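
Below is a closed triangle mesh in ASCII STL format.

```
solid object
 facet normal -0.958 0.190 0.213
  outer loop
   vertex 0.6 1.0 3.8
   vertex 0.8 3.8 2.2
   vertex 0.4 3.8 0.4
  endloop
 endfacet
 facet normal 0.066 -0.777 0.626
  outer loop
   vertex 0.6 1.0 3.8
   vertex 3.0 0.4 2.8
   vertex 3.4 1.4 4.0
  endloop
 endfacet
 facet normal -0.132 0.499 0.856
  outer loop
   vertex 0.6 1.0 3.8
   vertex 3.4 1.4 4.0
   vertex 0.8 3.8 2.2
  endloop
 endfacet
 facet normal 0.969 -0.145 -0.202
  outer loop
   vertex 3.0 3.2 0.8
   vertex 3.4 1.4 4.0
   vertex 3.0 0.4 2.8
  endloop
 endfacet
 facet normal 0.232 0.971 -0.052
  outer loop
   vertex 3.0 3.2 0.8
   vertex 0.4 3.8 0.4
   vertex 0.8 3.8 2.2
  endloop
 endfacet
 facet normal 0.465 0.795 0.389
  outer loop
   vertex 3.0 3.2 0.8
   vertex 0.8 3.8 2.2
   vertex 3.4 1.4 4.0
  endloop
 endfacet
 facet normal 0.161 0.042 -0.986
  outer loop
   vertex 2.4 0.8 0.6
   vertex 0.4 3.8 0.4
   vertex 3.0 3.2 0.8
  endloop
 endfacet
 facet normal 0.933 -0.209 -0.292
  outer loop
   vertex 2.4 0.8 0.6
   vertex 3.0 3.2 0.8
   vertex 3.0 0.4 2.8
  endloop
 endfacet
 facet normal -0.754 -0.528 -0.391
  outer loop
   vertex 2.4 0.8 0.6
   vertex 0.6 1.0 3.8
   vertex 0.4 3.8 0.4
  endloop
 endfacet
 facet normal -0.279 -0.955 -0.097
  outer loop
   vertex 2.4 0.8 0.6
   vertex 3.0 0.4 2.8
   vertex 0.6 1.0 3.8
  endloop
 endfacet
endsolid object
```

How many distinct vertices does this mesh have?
7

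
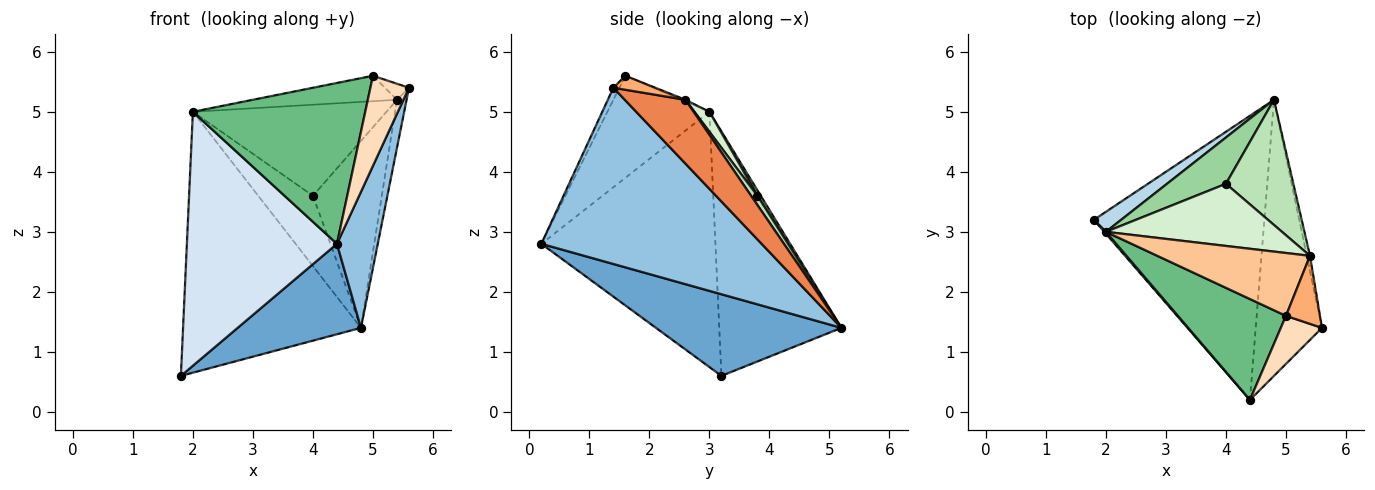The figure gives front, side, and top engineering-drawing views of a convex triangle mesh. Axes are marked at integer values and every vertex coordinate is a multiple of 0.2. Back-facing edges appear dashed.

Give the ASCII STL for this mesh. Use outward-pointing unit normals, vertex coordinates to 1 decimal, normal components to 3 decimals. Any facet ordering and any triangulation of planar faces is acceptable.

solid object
 facet normal 0.415 -0.276 -0.867
  outer loop
   vertex 4.4 0.2 2.8
   vertex 1.8 3.2 0.6
   vertex 4.8 5.2 1.4
  endloop
 endfacet
 facet normal 0.922 -0.171 -0.347
  outer loop
   vertex 4.4 0.2 2.8
   vertex 4.8 5.2 1.4
   vertex 5.6 1.4 5.4
  endloop
 endfacet
 facet normal -0.565 0.823 0.063
  outer loop
   vertex 2.0 3.0 5.0
   vertex 4.8 5.2 1.4
   vertex 1.8 3.2 0.6
  endloop
 endfacet
 facet normal -0.757 -0.653 0.005
  outer loop
   vertex 2.0 3.0 5.0
   vertex 1.8 3.2 0.6
   vertex 4.4 0.2 2.8
  endloop
 endfacet
 facet normal 0.987 0.156 -0.049
  outer loop
   vertex 5.4 2.6 5.2
   vertex 5.6 1.4 5.4
   vertex 4.8 5.2 1.4
  endloop
 endfacet
 facet normal 0.372 0.213 0.904
  outer loop
   vertex 5.0 1.6 5.6
   vertex 5.6 1.4 5.4
   vertex 5.4 2.6 5.2
  endloop
 endfacet
 facet normal -0.010 0.375 0.927
  outer loop
   vertex 5.0 1.6 5.6
   vertex 5.4 2.6 5.2
   vertex 2.0 3.0 5.0
  endloop
 endfacet
 facet normal -0.136 -0.874 0.466
  outer loop
   vertex 5.0 1.6 5.6
   vertex 4.4 0.2 2.8
   vertex 5.6 1.4 5.4
  endloop
 endfacet
 facet normal -0.448 -0.757 0.475
  outer loop
   vertex 5.0 1.6 5.6
   vertex 2.0 3.0 5.0
   vertex 4.4 0.2 2.8
  endloop
 endfacet
 facet normal 0.051 0.834 0.549
  outer loop
   vertex 4.0 3.8 3.6
   vertex 4.8 5.2 1.4
   vertex 2.0 3.0 5.0
  endloop
 endfacet
 facet normal 0.076 0.828 0.555
  outer loop
   vertex 4.0 3.8 3.6
   vertex 5.4 2.6 5.2
   vertex 4.8 5.2 1.4
  endloop
 endfacet
 facet normal 0.064 0.824 0.562
  outer loop
   vertex 4.0 3.8 3.6
   vertex 2.0 3.0 5.0
   vertex 5.4 2.6 5.2
  endloop
 endfacet
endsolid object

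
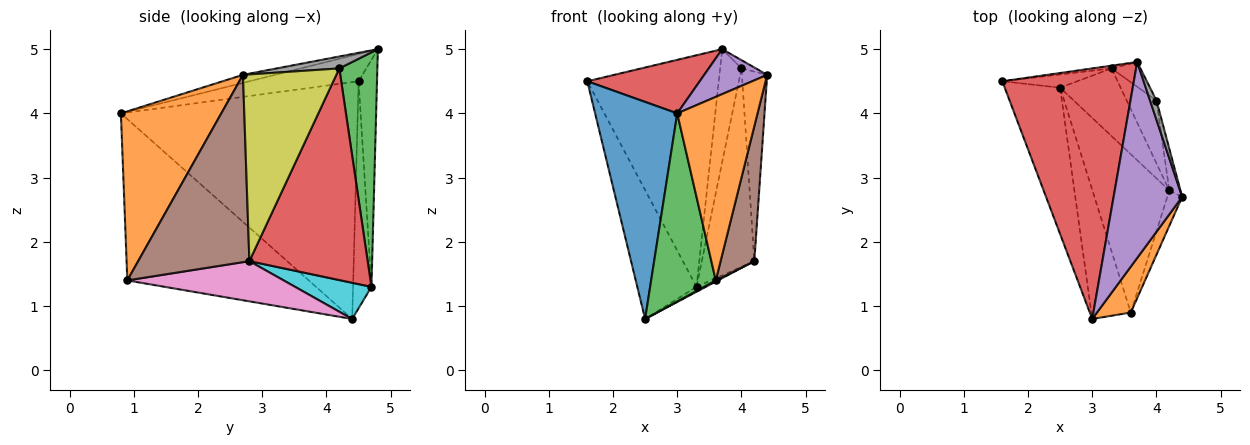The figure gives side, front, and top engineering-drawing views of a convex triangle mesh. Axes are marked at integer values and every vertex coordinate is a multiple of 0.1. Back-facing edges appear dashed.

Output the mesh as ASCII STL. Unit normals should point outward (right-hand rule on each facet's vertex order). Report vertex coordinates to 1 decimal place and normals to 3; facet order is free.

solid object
 facet normal -0.923 -0.320 -0.216
  outer loop
   vertex 2.5 4.4 0.8
   vertex 3.0 0.8 4.0
   vertex 1.6 4.5 4.5
  endloop
 endfacet
 facet normal 0.772 -0.617 0.154
  outer loop
   vertex 3.6 0.9 1.4
   vertex 4.4 2.7 4.6
   vertex 3.0 0.8 4.0
  endloop
 endfacet
 facet normal -0.918 -0.327 -0.224
  outer loop
   vertex 3.6 0.9 1.4
   vertex 3.0 0.8 4.0
   vertex 2.5 4.4 0.8
  endloop
 endfacet
 facet normal -0.199 -0.205 0.958
  outer loop
   vertex 3.7 4.8 5.0
   vertex 1.6 4.5 4.5
   vertex 3.0 0.8 4.0
  endloop
 endfacet
 facet normal -0.113 -0.222 0.968
  outer loop
   vertex 3.7 4.8 5.0
   vertex 3.0 0.8 4.0
   vertex 4.4 2.7 4.6
  endloop
 endfacet
 facet normal 0.954 -0.289 -0.076
  outer loop
   vertex 4.2 2.8 1.7
   vertex 4.4 2.7 4.6
   vertex 3.6 0.9 1.4
  endloop
 endfacet
 facet normal 0.463 -0.006 -0.886
  outer loop
   vertex 4.2 2.8 1.7
   vertex 3.6 0.9 1.4
   vertex 2.5 4.4 0.8
  endloop
 endfacet
 facet normal 0.863 0.199 0.465
  outer loop
   vertex 4.0 4.2 4.7
   vertex 3.7 4.8 5.0
   vertex 4.4 2.7 4.6
  endloop
 endfacet
 facet normal 0.964 0.261 -0.057
  outer loop
   vertex 4.0 4.2 4.7
   vertex 4.4 2.7 4.6
   vertex 4.2 2.8 1.7
  endloop
 endfacet
 facet normal 0.512 0.062 -0.857
  outer loop
   vertex 3.3 4.7 1.3
   vertex 4.2 2.8 1.7
   vertex 2.5 4.4 0.8
  endloop
 endfacet
 facet normal -0.295 0.950 -0.098
  outer loop
   vertex 3.3 4.7 1.3
   vertex 2.5 4.4 0.8
   vertex 1.6 4.5 4.5
  endloop
 endfacet
 facet normal -0.139 0.990 -0.012
  outer loop
   vertex 3.3 4.7 1.3
   vertex 1.6 4.5 4.5
   vertex 3.7 4.8 5.0
  endloop
 endfacet
 facet normal 0.867 0.487 -0.107
  outer loop
   vertex 3.3 4.7 1.3
   vertex 3.7 4.8 5.0
   vertex 4.0 4.2 4.7
  endloop
 endfacet
 facet normal 0.906 0.403 -0.127
  outer loop
   vertex 3.3 4.7 1.3
   vertex 4.0 4.2 4.7
   vertex 4.2 2.8 1.7
  endloop
 endfacet
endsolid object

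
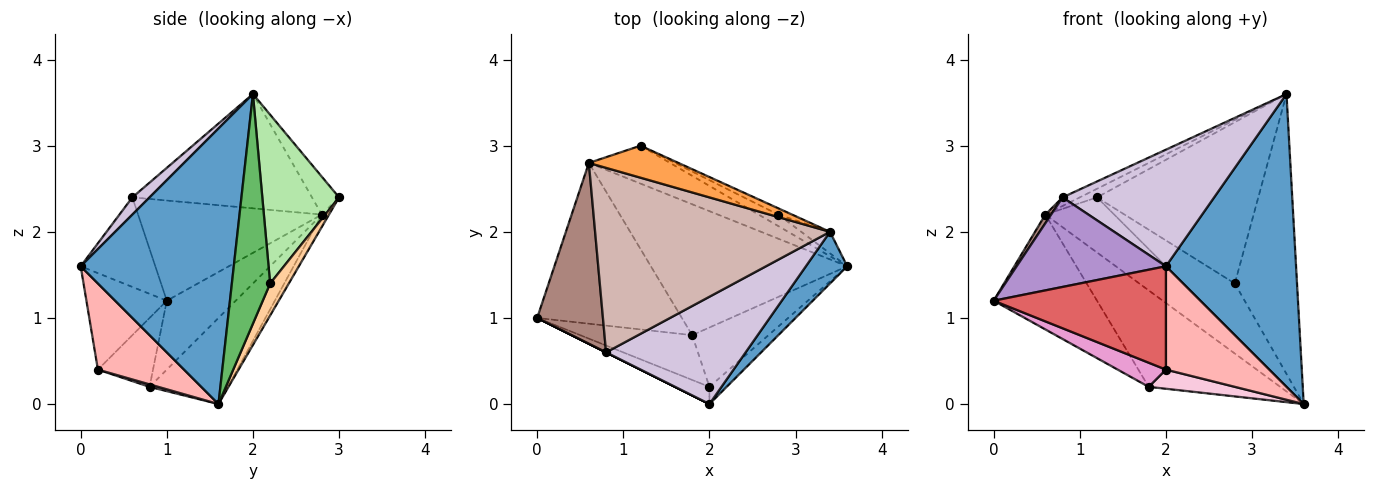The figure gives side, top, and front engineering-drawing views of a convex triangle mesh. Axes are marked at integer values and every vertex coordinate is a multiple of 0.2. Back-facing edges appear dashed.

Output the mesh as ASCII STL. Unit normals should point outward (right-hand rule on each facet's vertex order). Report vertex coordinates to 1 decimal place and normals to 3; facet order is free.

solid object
 facet normal 0.757 -0.643 0.114
  outer loop
   vertex 2.0 0.0 1.6
   vertex 3.6 1.6 0.0
   vertex 3.4 2.0 3.6
  endloop
 endfacet
 facet normal -0.086 0.821 -0.564
  outer loop
   vertex 0.6 2.8 2.2
   vertex 1.2 3.0 2.4
   vertex 3.6 1.6 0.0
  endloop
 endfacet
 facet normal -0.378 0.241 0.894
  outer loop
   vertex 0.6 2.8 2.2
   vertex 3.4 2.0 3.6
   vertex 1.2 3.0 2.4
  endloop
 endfacet
 facet normal 0.332 0.921 -0.205
  outer loop
   vertex 2.8 2.2 1.4
   vertex 3.6 1.6 0.0
   vertex 1.2 3.0 2.4
  endloop
 endfacet
 facet normal 0.523 0.850 -0.065
  outer loop
   vertex 2.8 2.2 1.4
   vertex 3.4 2.0 3.6
   vertex 3.6 1.6 0.0
  endloop
 endfacet
 facet normal 0.429 0.902 -0.035
  outer loop
   vertex 2.8 2.2 1.4
   vertex 1.2 3.0 2.4
   vertex 3.4 2.0 3.6
  endloop
 endfacet
 facet normal -0.418 -0.896 -0.149
  outer loop
   vertex 2.0 0.2 0.4
   vertex 2.0 0.0 1.6
   vertex 0.0 1.0 1.2
  endloop
 endfacet
 facet normal 0.635 -0.762 -0.127
  outer loop
   vertex 2.0 0.2 0.4
   vertex 3.6 1.6 0.0
   vertex 2.0 0.0 1.6
  endloop
 endfacet
 facet normal -0.447 -0.894 0.000
  outer loop
   vertex 0.8 0.6 2.4
   vertex 0.0 1.0 1.2
   vertex 2.0 0.0 1.6
  endloop
 endfacet
 facet normal 0.083 -0.733 0.675
  outer loop
   vertex 0.8 0.6 2.4
   vertex 2.0 0.0 1.6
   vertex 3.4 2.0 3.6
  endloop
 endfacet
 facet normal -0.836 -0.026 0.548
  outer loop
   vertex 0.8 0.6 2.4
   vertex 0.6 2.8 2.2
   vertex 0.0 1.0 1.2
  endloop
 endfacet
 facet normal -0.437 0.042 0.898
  outer loop
   vertex 0.8 0.6 2.4
   vertex 3.4 2.0 3.6
   vertex 0.6 2.8 2.2
  endloop
 endfacet
 facet normal -0.476 -0.417 -0.774
  outer loop
   vertex 1.8 0.8 0.2
   vertex 2.0 0.2 0.4
   vertex 0.0 1.0 1.2
  endloop
 endfacet
 facet normal 0.031 -0.307 -0.951
  outer loop
   vertex 1.8 0.8 0.2
   vertex 3.6 1.6 0.0
   vertex 2.0 0.2 0.4
  endloop
 endfacet
 facet normal -0.361 0.542 -0.759
  outer loop
   vertex 1.8 0.8 0.2
   vertex 0.0 1.0 1.2
   vertex 0.6 2.8 2.2
  endloop
 endfacet
 facet normal -0.333 0.559 -0.759
  outer loop
   vertex 1.8 0.8 0.2
   vertex 0.6 2.8 2.2
   vertex 3.6 1.6 0.0
  endloop
 endfacet
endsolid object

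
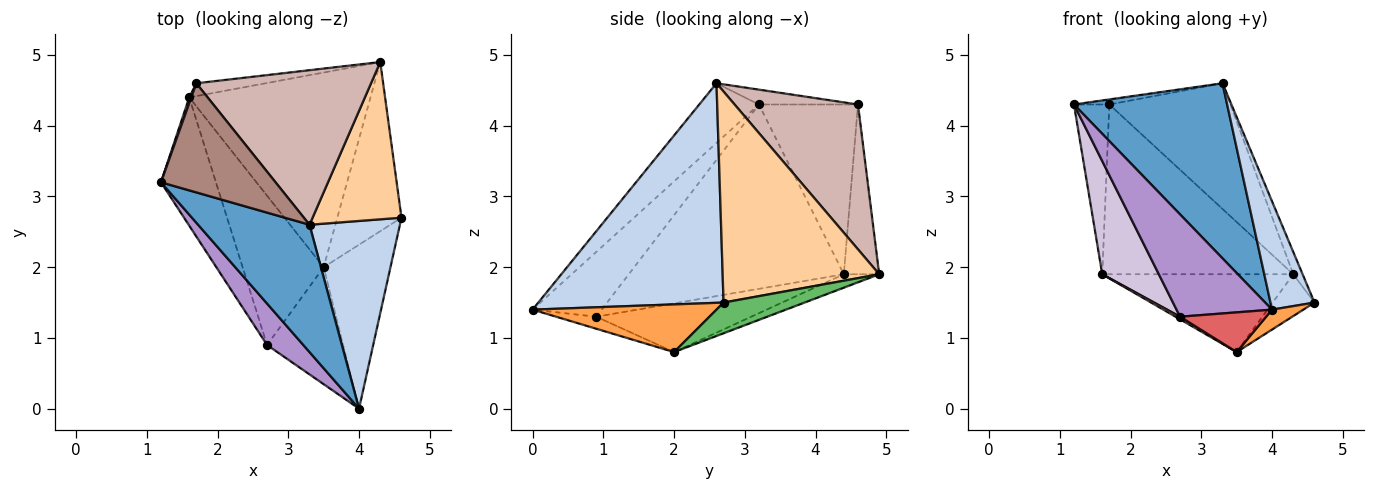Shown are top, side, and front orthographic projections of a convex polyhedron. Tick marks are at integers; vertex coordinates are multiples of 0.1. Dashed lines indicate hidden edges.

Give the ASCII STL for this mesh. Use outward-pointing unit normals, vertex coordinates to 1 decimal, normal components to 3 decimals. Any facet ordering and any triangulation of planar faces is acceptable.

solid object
 facet normal -0.301 -0.771 0.561
  outer loop
   vertex 3.3 2.6 4.6
   vertex 1.2 3.2 4.3
   vertex 4.0 0.0 1.4
  endloop
 endfacet
 facet normal 0.903 -0.214 0.372
  outer loop
   vertex 3.3 2.6 4.6
   vertex 4.0 0.0 1.4
   vertex 4.6 2.7 1.5
  endloop
 endfacet
 facet normal 0.578 -0.098 -0.810
  outer loop
   vertex 3.5 2.0 0.8
   vertex 4.6 2.7 1.5
   vertex 4.0 0.0 1.4
  endloop
 endfacet
 facet normal 0.920 0.055 0.388
  outer loop
   vertex 4.3 4.9 1.9
   vertex 3.3 2.6 4.6
   vertex 4.6 2.7 1.5
  endloop
 endfacet
 facet normal 0.422 0.218 -0.880
  outer loop
   vertex 4.3 4.9 1.9
   vertex 4.6 2.7 1.5
   vertex 3.5 2.0 0.8
  endloop
 endfacet
 facet normal -0.069 0.370 -0.926
  outer loop
   vertex 4.3 4.9 1.9
   vertex 3.5 2.0 0.8
   vertex 1.6 4.4 1.9
  endloop
 endfacet
 facet normal -0.148 -0.318 -0.936
  outer loop
   vertex 2.7 0.9 1.3
   vertex 3.5 2.0 0.8
   vertex 4.0 0.0 1.4
  endloop
 endfacet
 facet normal -0.515 -0.015 -0.857
  outer loop
   vertex 2.7 0.9 1.3
   vertex 1.6 4.4 1.9
   vertex 3.5 2.0 0.8
  endloop
 endfacet
 facet normal -0.557 -0.770 0.312
  outer loop
   vertex 2.7 0.9 1.3
   vertex 4.0 0.0 1.4
   vertex 1.2 3.2 4.3
  endloop
 endfacet
 facet normal -0.929 -0.245 -0.277
  outer loop
   vertex 2.7 0.9 1.3
   vertex 1.2 3.2 4.3
   vertex 1.6 4.4 1.9
  endloop
 endfacet
 facet normal -0.128 0.046 0.991
  outer loop
   vertex 1.7 4.6 4.3
   vertex 1.2 3.2 4.3
   vertex 3.3 2.6 4.6
  endloop
 endfacet
 facet normal 0.541 0.531 0.652
  outer loop
   vertex 1.7 4.6 4.3
   vertex 3.3 2.6 4.6
   vertex 4.3 4.9 1.9
  endloop
 endfacet
 facet normal -0.942 0.336 0.011
  outer loop
   vertex 1.7 4.6 4.3
   vertex 1.6 4.4 1.9
   vertex 1.2 3.2 4.3
  endloop
 endfacet
 facet normal -0.182 0.981 -0.074
  outer loop
   vertex 1.7 4.6 4.3
   vertex 4.3 4.9 1.9
   vertex 1.6 4.4 1.9
  endloop
 endfacet
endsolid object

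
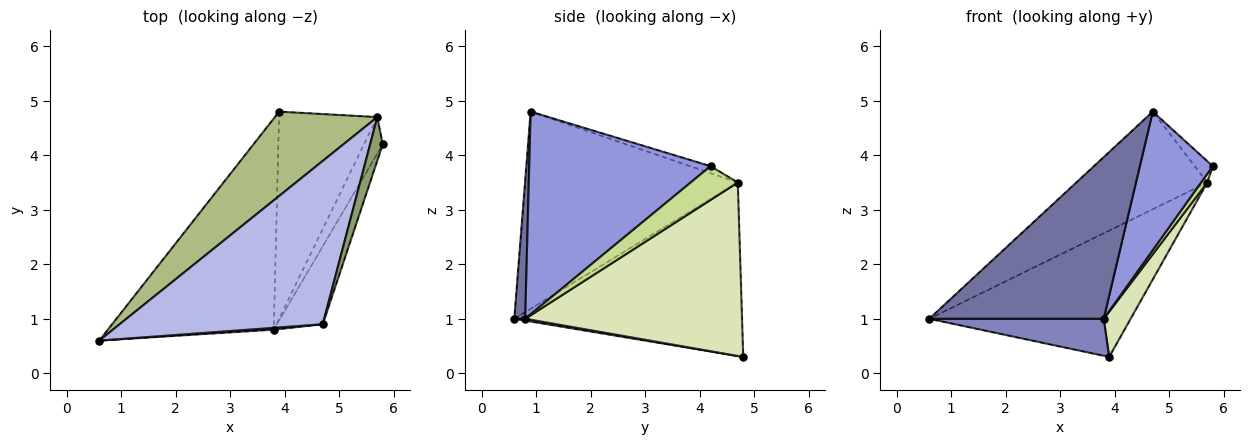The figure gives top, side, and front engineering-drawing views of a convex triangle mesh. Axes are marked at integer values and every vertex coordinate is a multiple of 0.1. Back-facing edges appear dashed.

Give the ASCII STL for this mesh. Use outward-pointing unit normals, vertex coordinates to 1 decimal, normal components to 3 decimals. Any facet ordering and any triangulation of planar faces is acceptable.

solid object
 facet normal 0.062 -0.998 0.011
  outer loop
   vertex 3.8 0.8 1.0
   vertex 4.7 0.9 4.8
   vertex 0.6 0.6 1.0
  endloop
 endfacet
 facet normal 0.011 -0.173 -0.985
  outer loop
   vertex 3.8 0.8 1.0
   vertex 0.6 0.6 1.0
   vertex 3.9 4.8 0.3
  endloop
 endfacet
 facet normal 0.908 -0.365 -0.205
  outer loop
   vertex 3.8 0.8 1.0
   vertex 5.8 4.2 3.8
   vertex 4.7 0.9 4.8
  endloop
 endfacet
 facet normal -0.640 0.394 0.660
  outer loop
   vertex 5.7 4.7 3.5
   vertex 0.6 0.6 1.0
   vertex 4.7 0.9 4.8
  endloop
 endfacet
 facet normal -0.447 0.393 0.804
  outer loop
   vertex 5.7 4.7 3.5
   vertex 4.7 0.9 4.8
   vertex 5.8 4.2 3.8
  endloop
 endfacet
 facet normal -0.685 0.606 0.404
  outer loop
   vertex 5.7 4.7 3.5
   vertex 3.9 4.8 0.3
   vertex 0.6 0.6 1.0
  endloop
 endfacet
 facet normal 0.869 -0.115 -0.481
  outer loop
   vertex 5.7 4.7 3.5
   vertex 5.8 4.2 3.8
   vertex 3.8 0.8 1.0
  endloop
 endfacet
 facet normal 0.865 -0.107 -0.490
  outer loop
   vertex 5.7 4.7 3.5
   vertex 3.8 0.8 1.0
   vertex 3.9 4.8 0.3
  endloop
 endfacet
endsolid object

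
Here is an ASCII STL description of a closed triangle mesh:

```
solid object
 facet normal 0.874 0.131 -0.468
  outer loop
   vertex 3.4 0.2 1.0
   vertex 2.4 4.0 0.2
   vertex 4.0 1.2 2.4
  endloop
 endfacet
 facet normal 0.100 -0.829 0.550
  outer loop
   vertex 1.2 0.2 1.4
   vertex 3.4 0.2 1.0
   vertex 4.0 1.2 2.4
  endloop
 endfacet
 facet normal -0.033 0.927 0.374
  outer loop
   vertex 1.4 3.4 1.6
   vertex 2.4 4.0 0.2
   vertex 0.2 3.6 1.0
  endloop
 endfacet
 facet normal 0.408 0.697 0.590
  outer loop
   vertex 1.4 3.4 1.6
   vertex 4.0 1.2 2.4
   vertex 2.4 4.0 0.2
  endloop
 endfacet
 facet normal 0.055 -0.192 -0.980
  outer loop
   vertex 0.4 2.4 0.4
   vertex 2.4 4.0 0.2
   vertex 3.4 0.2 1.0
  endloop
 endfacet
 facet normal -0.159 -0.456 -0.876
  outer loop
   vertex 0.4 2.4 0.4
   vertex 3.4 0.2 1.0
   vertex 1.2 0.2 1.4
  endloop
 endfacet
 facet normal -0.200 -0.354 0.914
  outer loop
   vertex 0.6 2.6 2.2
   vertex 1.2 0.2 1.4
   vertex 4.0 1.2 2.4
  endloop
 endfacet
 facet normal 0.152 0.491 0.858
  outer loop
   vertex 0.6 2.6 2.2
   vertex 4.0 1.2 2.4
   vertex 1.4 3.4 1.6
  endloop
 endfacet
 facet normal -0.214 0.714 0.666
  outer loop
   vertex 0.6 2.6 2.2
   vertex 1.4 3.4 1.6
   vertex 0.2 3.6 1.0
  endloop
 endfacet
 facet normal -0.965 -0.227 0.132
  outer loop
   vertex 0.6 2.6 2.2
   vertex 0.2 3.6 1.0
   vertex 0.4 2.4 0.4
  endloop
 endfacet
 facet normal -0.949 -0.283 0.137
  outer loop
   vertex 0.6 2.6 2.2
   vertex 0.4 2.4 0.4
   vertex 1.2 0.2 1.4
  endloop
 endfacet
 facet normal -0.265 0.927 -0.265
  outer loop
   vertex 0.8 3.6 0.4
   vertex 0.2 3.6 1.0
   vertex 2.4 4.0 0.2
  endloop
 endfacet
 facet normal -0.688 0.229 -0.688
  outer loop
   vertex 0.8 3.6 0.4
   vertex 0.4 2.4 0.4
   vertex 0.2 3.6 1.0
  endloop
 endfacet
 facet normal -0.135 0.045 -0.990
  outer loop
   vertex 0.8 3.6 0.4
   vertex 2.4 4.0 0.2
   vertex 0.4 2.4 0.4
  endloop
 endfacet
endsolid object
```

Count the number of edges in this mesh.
21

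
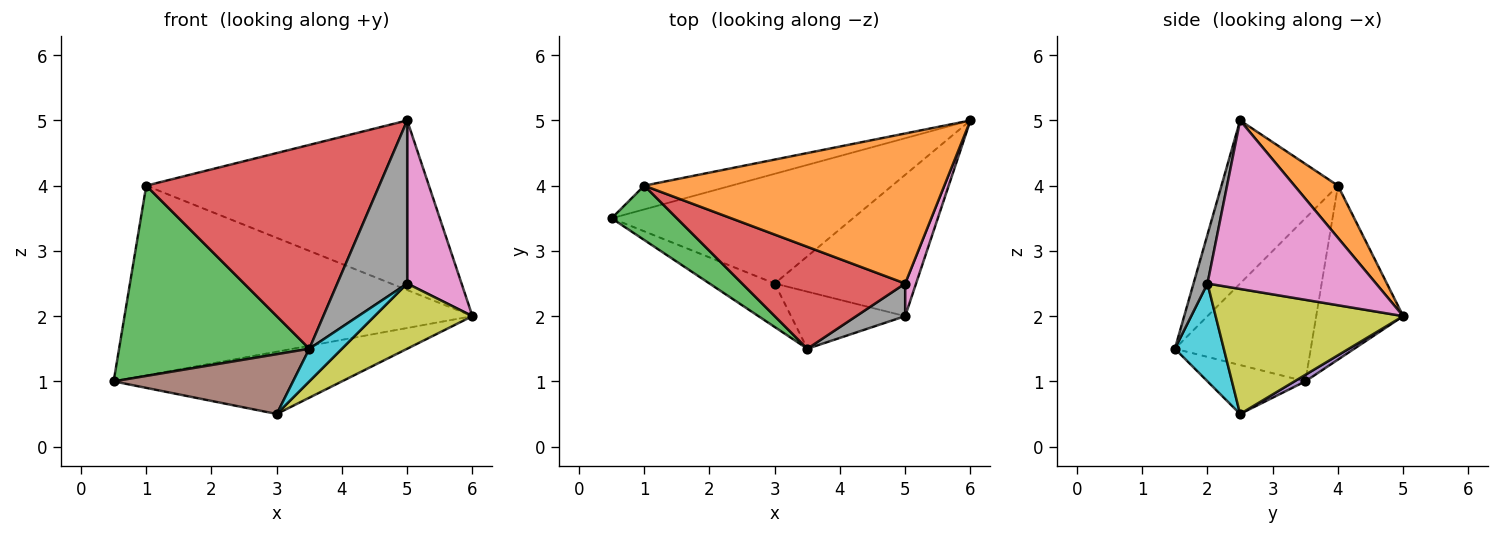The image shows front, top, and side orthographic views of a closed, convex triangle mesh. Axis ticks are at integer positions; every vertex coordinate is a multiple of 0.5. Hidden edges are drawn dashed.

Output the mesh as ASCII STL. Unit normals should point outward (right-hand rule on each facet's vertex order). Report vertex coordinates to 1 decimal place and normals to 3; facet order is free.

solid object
 facet normal -0.241 0.963 -0.120
  outer loop
   vertex 1.0 4.0 4.0
   vertex 6.0 5.0 2.0
   vertex 0.5 3.5 1.0
  endloop
 endfacet
 facet normal 0.114 0.744 0.658
  outer loop
   vertex 1.0 4.0 4.0
   vertex 5.0 2.5 5.0
   vertex 6.0 5.0 2.0
  endloop
 endfacet
 facet normal -0.566 -0.793 0.226
  outer loop
   vertex 1.0 4.0 4.0
   vertex 0.5 3.5 1.0
   vertex 3.5 1.5 1.5
  endloop
 endfacet
 facet normal -0.408 -0.816 0.408
  outer loop
   vertex 1.0 4.0 4.0
   vertex 3.5 1.5 1.5
   vertex 5.0 2.5 5.0
  endloop
 endfacet
 facet normal 0.023 0.493 -0.869
  outer loop
   vertex 3.0 2.5 0.5
   vertex 0.5 3.5 1.0
   vertex 6.0 5.0 2.0
  endloop
 endfacet
 facet normal -0.404 -0.740 -0.538
  outer loop
   vertex 3.0 2.5 0.5
   vertex 3.5 1.5 1.5
   vertex 0.5 3.5 1.0
  endloop
 endfacet
 facet normal 0.950 -0.306 0.061
  outer loop
   vertex 5.0 2.0 2.5
   vertex 6.0 5.0 2.0
   vertex 5.0 2.5 5.0
  endloop
 endfacet
 facet normal 0.192 -0.962 0.192
  outer loop
   vertex 5.0 2.0 2.5
   vertex 5.0 2.5 5.0
   vertex 3.5 1.5 1.5
  endloop
 endfacet
 facet normal 0.626 -0.327 -0.708
  outer loop
   vertex 5.0 2.0 2.5
   vertex 3.0 2.5 0.5
   vertex 6.0 5.0 2.0
  endloop
 endfacet
 facet normal 0.597 -0.398 -0.697
  outer loop
   vertex 5.0 2.0 2.5
   vertex 3.5 1.5 1.5
   vertex 3.0 2.5 0.5
  endloop
 endfacet
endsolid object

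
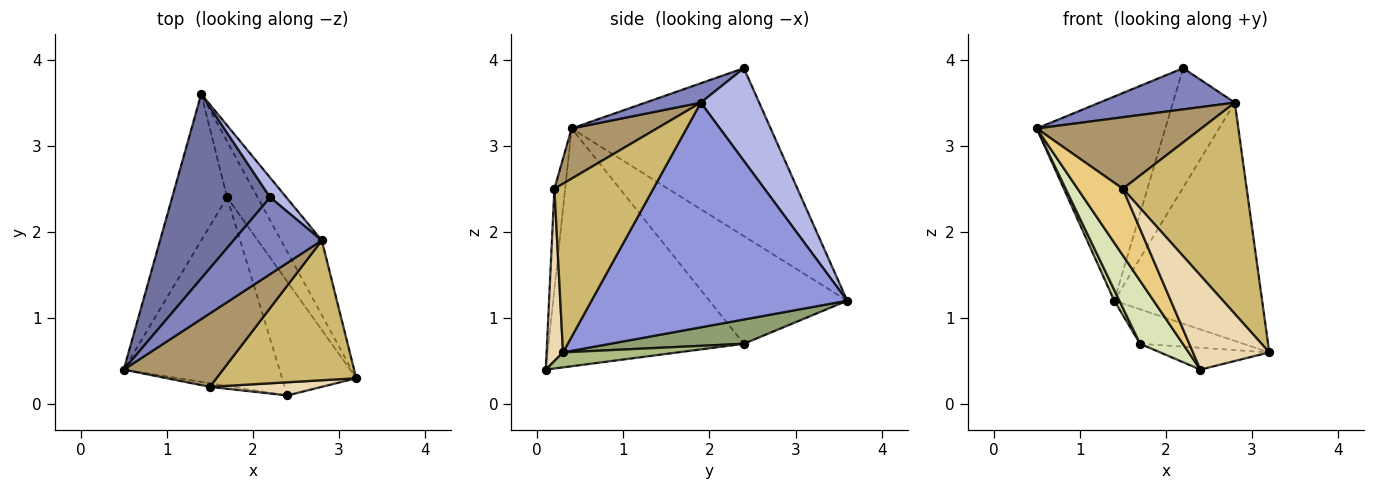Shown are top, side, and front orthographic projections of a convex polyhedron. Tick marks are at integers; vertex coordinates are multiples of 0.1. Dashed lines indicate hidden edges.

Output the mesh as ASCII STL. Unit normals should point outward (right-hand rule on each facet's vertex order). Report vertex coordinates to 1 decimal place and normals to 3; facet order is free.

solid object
 facet normal -0.754 0.487 0.440
  outer loop
   vertex 2.2 2.4 3.9
   vertex 1.4 3.6 1.2
   vertex 0.5 0.4 3.2
  endloop
 endfacet
 facet normal 0.190 -0.464 0.865
  outer loop
   vertex 2.8 1.9 3.5
   vertex 2.2 2.4 3.9
   vertex 0.5 0.4 3.2
  endloop
 endfacet
 facet normal 0.855 0.495 -0.155
  outer loop
   vertex 2.8 1.9 3.5
   vertex 3.2 0.3 0.6
   vertex 1.4 3.6 1.2
  endloop
 endfacet
 facet normal 0.681 0.722 0.119
  outer loop
   vertex 2.8 1.9 3.5
   vertex 1.4 3.6 1.2
   vertex 2.2 2.4 3.9
  endloop
 endfacet
 facet normal 0.561 0.434 -0.705
  outer loop
   vertex 1.7 2.4 0.7
   vertex 1.4 3.6 1.2
   vertex 3.2 0.3 0.6
  endloop
 endfacet
 facet normal 0.195 0.185 -0.963
  outer loop
   vertex 1.7 2.4 0.7
   vertex 3.2 0.3 0.6
   vertex 2.4 0.1 0.4
  endloop
 endfacet
 facet normal -0.890 -0.033 -0.454
  outer loop
   vertex 1.7 2.4 0.7
   vertex 0.5 0.4 3.2
   vertex 1.4 3.6 1.2
  endloop
 endfacet
 facet normal -0.823 -0.180 -0.539
  outer loop
   vertex 1.7 2.4 0.7
   vertex 2.4 0.1 0.4
   vertex 0.5 0.4 3.2
  endloop
 endfacet
 facet normal 0.340 -0.656 0.673
  outer loop
   vertex 1.5 0.2 2.5
   vertex 2.8 1.9 3.5
   vertex 0.5 0.4 3.2
  endloop
 endfacet
 facet normal 0.554 -0.694 0.459
  outer loop
   vertex 1.5 0.2 2.5
   vertex 3.2 0.3 0.6
   vertex 2.8 1.9 3.5
  endloop
 endfacet
 facet normal -0.231 -0.971 -0.053
  outer loop
   vertex 1.5 0.2 2.5
   vertex 0.5 0.4 3.2
   vertex 2.4 0.1 0.4
  endloop
 endfacet
 facet normal 0.208 -0.969 0.135
  outer loop
   vertex 1.5 0.2 2.5
   vertex 2.4 0.1 0.4
   vertex 3.2 0.3 0.6
  endloop
 endfacet
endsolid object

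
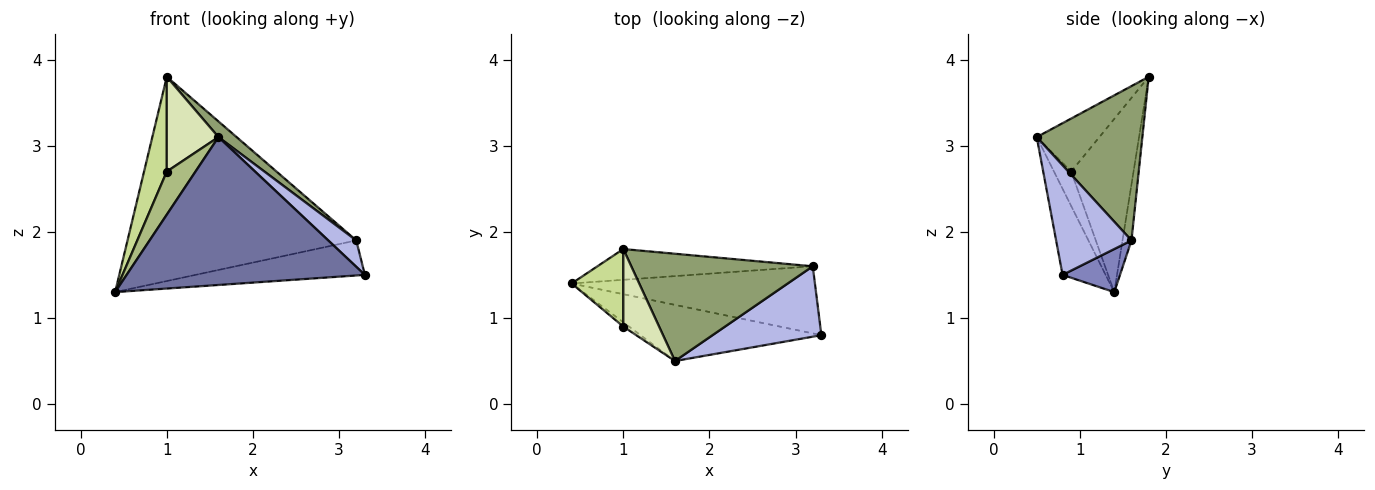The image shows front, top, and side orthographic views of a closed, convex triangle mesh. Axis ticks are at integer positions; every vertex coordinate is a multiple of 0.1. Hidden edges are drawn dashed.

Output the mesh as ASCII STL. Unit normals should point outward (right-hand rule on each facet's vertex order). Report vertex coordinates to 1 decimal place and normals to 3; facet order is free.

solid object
 facet normal -0.167 -0.922 -0.350
  outer loop
   vertex 1.6 0.5 3.1
   vertex 0.4 1.4 1.3
   vertex 3.3 0.8 1.5
  endloop
 endfacet
 facet normal 0.155 0.457 -0.876
  outer loop
   vertex 3.2 1.6 1.9
   vertex 3.3 0.8 1.5
   vertex 0.4 1.4 1.3
  endloop
 endfacet
 facet normal -0.039 0.988 -0.149
  outer loop
   vertex 3.2 1.6 1.9
   vertex 0.4 1.4 1.3
   vertex 1.0 1.8 3.8
  endloop
 endfacet
 facet normal 0.686 -0.255 0.681
  outer loop
   vertex 3.2 1.6 1.9
   vertex 1.6 0.5 3.1
   vertex 3.3 0.8 1.5
  endloop
 endfacet
 facet normal 0.644 -0.111 0.757
  outer loop
   vertex 3.2 1.6 1.9
   vertex 1.0 1.8 3.8
   vertex 1.6 0.5 3.1
  endloop
 endfacet
 facet normal -0.513 -0.854 -0.085
  outer loop
   vertex 1.0 0.9 2.7
   vertex 0.4 1.4 1.3
   vertex 1.6 0.5 3.1
  endloop
 endfacet
 facet normal -0.905 -0.330 0.270
  outer loop
   vertex 1.0 0.9 2.7
   vertex 1.0 1.8 3.8
   vertex 0.4 1.4 1.3
  endloop
 endfacet
 facet normal -0.684 -0.564 0.462
  outer loop
   vertex 1.0 0.9 2.7
   vertex 1.6 0.5 3.1
   vertex 1.0 1.8 3.8
  endloop
 endfacet
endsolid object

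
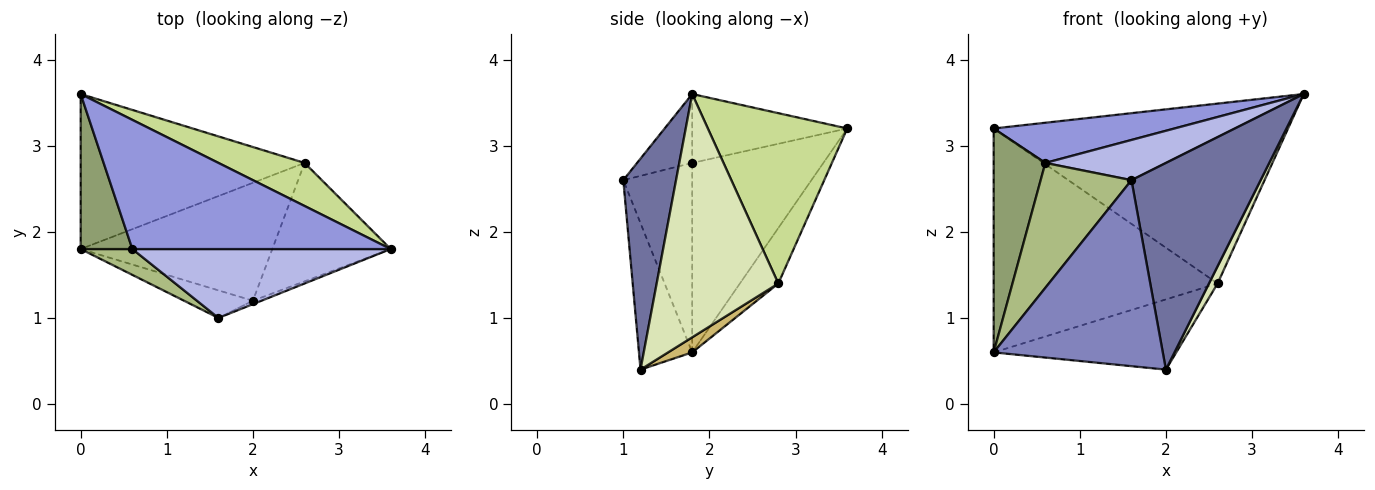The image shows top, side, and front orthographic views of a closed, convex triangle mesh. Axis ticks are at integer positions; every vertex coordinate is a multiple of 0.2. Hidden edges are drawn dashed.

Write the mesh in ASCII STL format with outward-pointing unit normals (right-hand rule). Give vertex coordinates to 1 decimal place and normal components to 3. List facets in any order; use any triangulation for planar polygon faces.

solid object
 facet normal 0.378 -0.926 -0.015
  outer loop
   vertex 2.0 1.2 0.4
   vertex 3.6 1.8 3.6
   vertex 1.6 1.0 2.6
  endloop
 endfacet
 facet normal -0.297 -0.944 -0.140
  outer loop
   vertex 0.0 1.8 0.6
   vertex 2.0 1.2 0.4
   vertex 1.6 1.0 2.6
  endloop
 endfacet
 facet normal -0.247 -0.288 0.925
  outer loop
   vertex 0.6 1.8 2.8
   vertex 3.6 1.8 3.6
   vertex 0.0 3.6 3.2
  endloop
 endfacet
 facet normal -0.224 -0.491 0.842
  outer loop
   vertex 0.6 1.8 2.8
   vertex 1.6 1.0 2.6
   vertex 3.6 1.8 3.6
  endloop
 endfacet
 facet normal -0.902 -0.355 0.246
  outer loop
   vertex 0.6 1.8 2.8
   vertex 0.0 3.6 3.2
   vertex 0.0 1.8 0.6
  endloop
 endfacet
 facet normal -0.596 -0.786 0.163
  outer loop
   vertex 0.6 1.8 2.8
   vertex 0.0 1.8 0.6
   vertex 1.6 1.0 2.6
  endloop
 endfacet
 facet normal 0.418 0.883 0.211
  outer loop
   vertex 2.6 2.8 1.4
   vertex 0.0 3.6 3.2
   vertex 3.6 1.8 3.6
  endloop
 endfacet
 facet normal 0.897 -0.064 -0.437
  outer loop
   vertex 2.6 2.8 1.4
   vertex 3.6 1.8 3.6
   vertex 2.0 1.2 0.4
  endloop
 endfacet
 facet normal -0.140 0.814 -0.564
  outer loop
   vertex 2.6 2.8 1.4
   vertex 0.0 1.8 0.6
   vertex 0.0 3.6 3.2
  endloop
 endfacet
 facet normal 0.067 0.510 -0.857
  outer loop
   vertex 2.6 2.8 1.4
   vertex 2.0 1.2 0.4
   vertex 0.0 1.8 0.6
  endloop
 endfacet
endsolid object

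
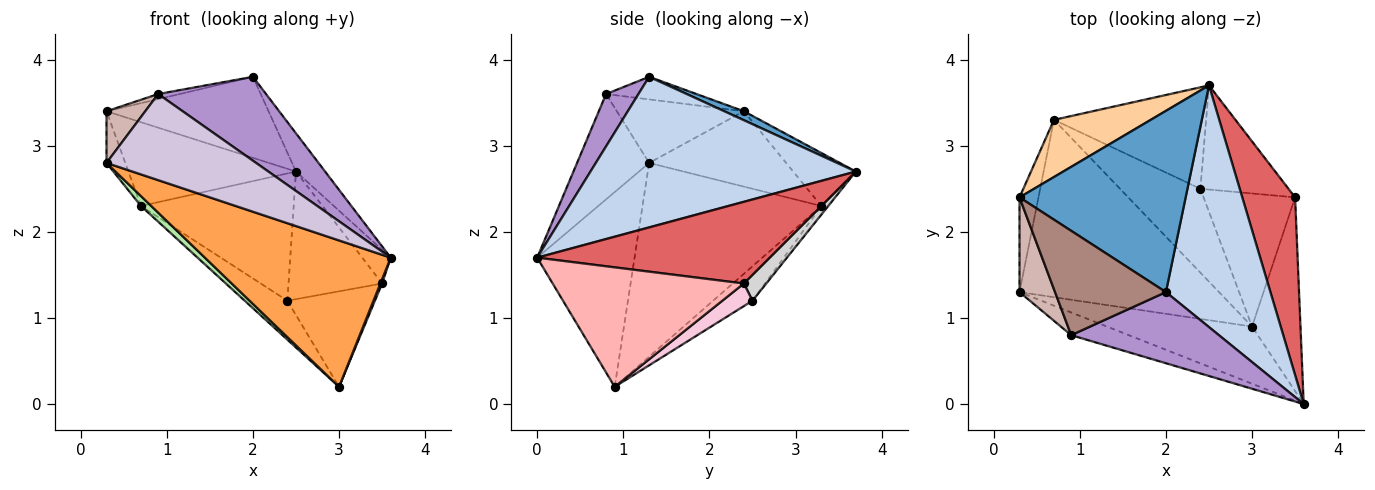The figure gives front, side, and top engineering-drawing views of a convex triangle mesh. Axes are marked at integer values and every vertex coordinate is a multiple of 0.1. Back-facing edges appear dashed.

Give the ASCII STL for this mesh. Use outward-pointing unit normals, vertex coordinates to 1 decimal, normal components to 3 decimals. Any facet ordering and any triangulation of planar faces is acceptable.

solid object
 facet normal 0.049 0.408 0.912
  outer loop
   vertex 2.0 1.3 3.8
   vertex 2.5 3.7 2.7
   vertex 0.3 2.4 3.4
  endloop
 endfacet
 facet normal 0.818 0.090 0.568
  outer loop
   vertex 2.0 1.3 3.8
   vertex 3.6 0.0 1.7
   vertex 2.5 3.7 2.7
  endloop
 endfacet
 facet normal -0.439 -0.837 -0.327
  outer loop
   vertex 0.3 1.3 2.8
   vertex 3.0 0.9 0.2
   vertex 3.6 0.0 1.7
  endloop
 endfacet
 facet normal -0.295 0.789 0.538
  outer loop
   vertex 0.7 3.3 2.3
   vertex 0.3 2.4 3.4
   vertex 2.5 3.7 2.7
  endloop
 endfacet
 facet normal -0.961 0.132 -0.242
  outer loop
   vertex 0.7 3.3 2.3
   vertex 0.3 1.3 2.8
   vertex 0.3 2.4 3.4
  endloop
 endfacet
 facet normal -0.696 -0.040 -0.717
  outer loop
   vertex 0.7 3.3 2.3
   vertex 3.0 0.9 0.2
   vertex 0.3 1.3 2.8
  endloop
 endfacet
 facet normal 0.835 0.102 0.540
  outer loop
   vertex 3.5 2.4 1.4
   vertex 2.5 3.7 2.7
   vertex 3.6 0.0 1.7
  endloop
 endfacet
 facet normal 0.927 -0.008 -0.376
  outer loop
   vertex 3.5 2.4 1.4
   vertex 3.6 0.0 1.7
   vertex 3.0 0.9 0.2
  endloop
 endfacet
 facet normal 0.223 -0.743 0.630
  outer loop
   vertex 0.9 0.8 3.6
   vertex 3.6 0.0 1.7
   vertex 2.0 1.3 3.8
  endloop
 endfacet
 facet normal -0.422 -0.877 -0.231
  outer loop
   vertex 0.9 0.8 3.6
   vertex 0.3 1.3 2.8
   vertex 3.6 0.0 1.7
  endloop
 endfacet
 facet normal -0.200 0.048 0.979
  outer loop
   vertex 0.9 0.8 3.6
   vertex 2.0 1.3 3.8
   vertex 0.3 2.4 3.4
  endloop
 endfacet
 facet normal -0.843 -0.257 0.472
  outer loop
   vertex 0.9 0.8 3.6
   vertex 0.3 2.4 3.4
   vertex 0.3 1.3 2.8
  endloop
 endfacet
 facet normal -0.362 0.393 -0.845
  outer loop
   vertex 2.4 2.5 1.2
   vertex 3.0 0.9 0.2
   vertex 0.7 3.3 2.3
  endloop
 endfacet
 facet normal 0.197 0.572 -0.797
  outer loop
   vertex 2.4 2.5 1.2
   vertex 3.5 2.4 1.4
   vertex 3.0 0.9 0.2
  endloop
 endfacet
 facet normal -0.035 0.782 -0.623
  outer loop
   vertex 2.4 2.5 1.2
   vertex 0.7 3.3 2.3
   vertex 2.5 3.7 2.7
  endloop
 endfacet
 facet normal 0.182 0.762 -0.622
  outer loop
   vertex 2.4 2.5 1.2
   vertex 2.5 3.7 2.7
   vertex 3.5 2.4 1.4
  endloop
 endfacet
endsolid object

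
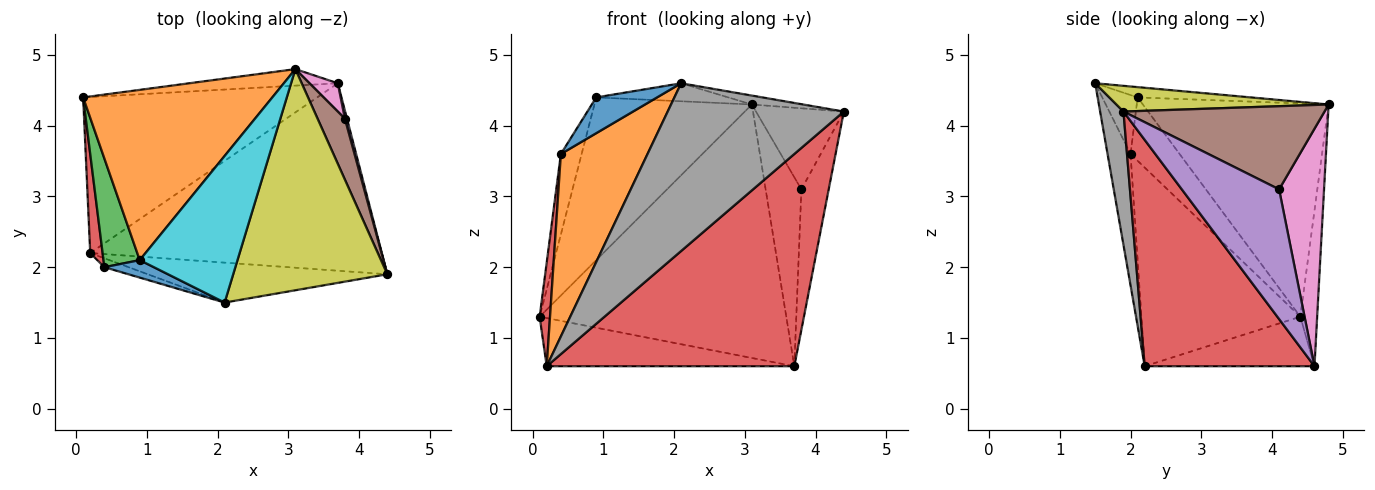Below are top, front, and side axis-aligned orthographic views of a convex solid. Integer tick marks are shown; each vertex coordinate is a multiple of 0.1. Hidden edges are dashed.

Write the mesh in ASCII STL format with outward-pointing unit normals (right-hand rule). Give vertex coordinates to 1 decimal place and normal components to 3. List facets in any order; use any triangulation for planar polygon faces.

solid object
 facet normal -0.068 0.996 -0.065
  outer loop
   vertex 3.1 4.8 4.3
   vertex 3.7 4.6 0.6
   vertex 0.1 4.4 1.3
  endloop
 endfacet
 facet normal -0.632 0.536 0.560
  outer loop
   vertex 0.9 2.1 4.4
   vertex 3.1 4.8 4.3
   vertex 0.1 4.4 1.3
  endloop
 endfacet
 facet normal -0.198 0.289 -0.937
  outer loop
   vertex 0.2 2.2 0.6
   vertex 0.1 4.4 1.3
   vertex 3.7 4.6 0.6
  endloop
 endfacet
 facet normal 0.457 -0.667 -0.589
  outer loop
   vertex 0.2 2.2 0.6
   vertex 3.7 4.6 0.6
   vertex 4.4 1.9 4.2
  endloop
 endfacet
 facet normal 0.963 0.270 0.016
  outer loop
   vertex 3.8 4.1 3.1
   vertex 4.4 1.9 4.2
   vertex 3.7 4.6 0.6
  endloop
 endfacet
 facet normal 0.877 0.383 0.288
  outer loop
   vertex 3.8 4.1 3.1
   vertex 3.1 4.8 4.3
   vertex 4.4 1.9 4.2
  endloop
 endfacet
 facet normal 0.779 0.620 0.093
  outer loop
   vertex 3.8 4.1 3.1
   vertex 3.7 4.6 0.6
   vertex 3.1 4.8 4.3
  endloop
 endfacet
 facet normal 0.128 -0.965 -0.230
  outer loop
   vertex 2.1 1.5 4.6
   vertex 0.2 2.2 0.6
   vertex 4.4 1.9 4.2
  endloop
 endfacet
 facet normal 0.164 0.040 0.986
  outer loop
   vertex 2.1 1.5 4.6
   vertex 4.4 1.9 4.2
   vertex 3.1 4.8 4.3
  endloop
 endfacet
 facet normal -0.104 0.121 0.987
  outer loop
   vertex 2.1 1.5 4.6
   vertex 3.1 4.8 4.3
   vertex 0.9 2.1 4.4
  endloop
 endfacet
 facet normal -0.463 -0.796 0.389
  outer loop
   vertex 0.4 2.0 3.6
   vertex 2.1 1.5 4.6
   vertex 0.9 2.1 4.4
  endloop
 endfacet
 facet normal -0.256 -0.965 -0.047
  outer loop
   vertex 0.4 2.0 3.6
   vertex 0.2 2.2 0.6
   vertex 2.1 1.5 4.6
  endloop
 endfacet
 facet normal -0.815 0.345 0.466
  outer loop
   vertex 0.4 2.0 3.6
   vertex 0.9 2.1 4.4
   vertex 0.1 4.4 1.3
  endloop
 endfacet
 facet normal -0.996 -0.065 0.062
  outer loop
   vertex 0.4 2.0 3.6
   vertex 0.1 4.4 1.3
   vertex 0.2 2.2 0.6
  endloop
 endfacet
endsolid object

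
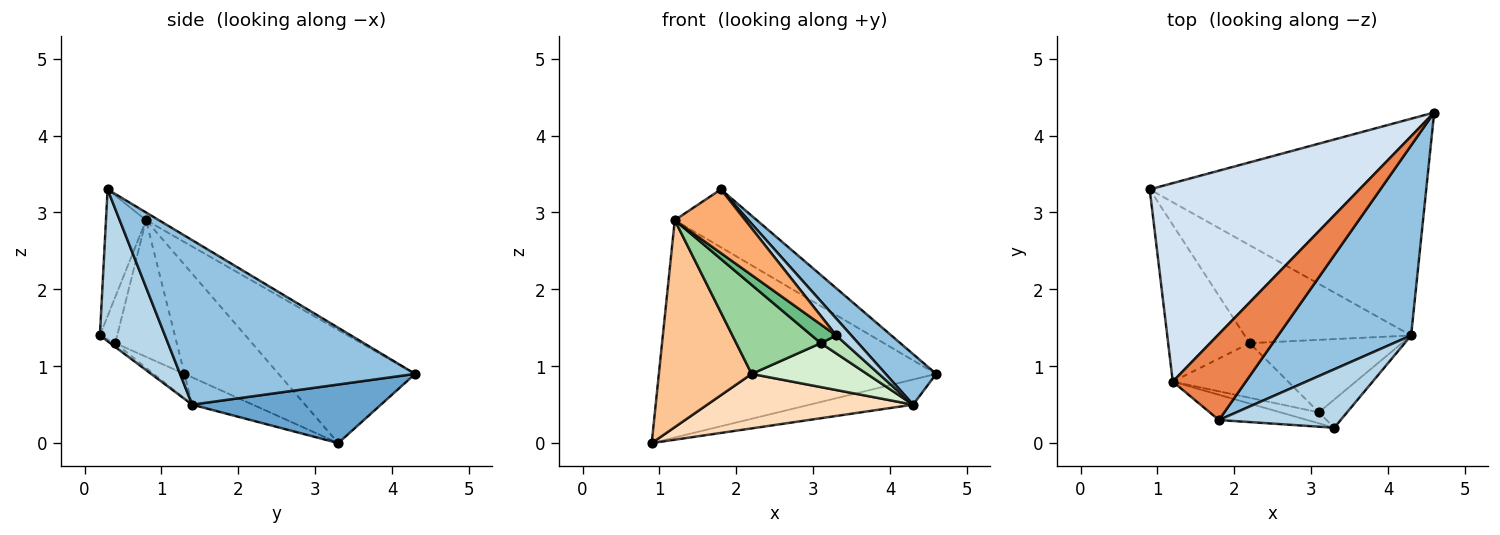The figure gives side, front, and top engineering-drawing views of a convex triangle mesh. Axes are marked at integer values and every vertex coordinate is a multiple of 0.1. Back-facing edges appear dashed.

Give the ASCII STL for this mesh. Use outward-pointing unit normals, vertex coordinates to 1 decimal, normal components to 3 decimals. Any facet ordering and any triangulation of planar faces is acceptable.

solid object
 facet normal 0.206 0.113 -0.972
  outer loop
   vertex 4.3 1.4 0.5
   vertex 0.9 3.3 0.0
   vertex 4.6 4.3 0.9
  endloop
 endfacet
 facet normal 0.767 -0.165 0.620
  outer loop
   vertex 4.3 1.4 0.5
   vertex 4.6 4.3 0.9
   vertex 1.8 0.3 3.3
  endloop
 endfacet
 facet normal 0.768 -0.178 0.615
  outer loop
   vertex 4.3 1.4 0.5
   vertex 1.8 0.3 3.3
   vertex 3.3 0.2 1.4
  endloop
 endfacet
 facet normal -0.342 0.694 0.634
  outer loop
   vertex 1.2 0.8 2.9
   vertex 4.6 4.3 0.9
   vertex 0.9 3.3 0.0
  endloop
 endfacet
 facet normal -0.087 0.557 0.826
  outer loop
   vertex 1.2 0.8 2.9
   vertex 1.8 0.3 3.3
   vertex 4.6 4.3 0.9
  endloop
 endfacet
 facet normal -0.468 -0.822 -0.326
  outer loop
   vertex 1.2 0.8 2.9
   vertex 3.3 0.2 1.4
   vertex 1.8 0.3 3.3
  endloop
 endfacet
 facet normal -0.629 -0.620 -0.469
  outer loop
   vertex 2.2 1.3 0.9
   vertex 1.2 0.8 2.9
   vertex 0.9 3.3 0.0
  endloop
 endfacet
 facet normal -0.142 -0.481 -0.865
  outer loop
   vertex 2.2 1.3 0.9
   vertex 0.9 3.3 0.0
   vertex 4.3 1.4 0.5
  endloop
 endfacet
 facet normal -0.520 -0.736 -0.433
  outer loop
   vertex 3.1 0.4 1.3
   vertex 3.3 0.2 1.4
   vertex 1.2 0.8 2.9
  endloop
 endfacet
 facet normal -0.527 -0.724 -0.445
  outer loop
   vertex 3.1 0.4 1.3
   vertex 1.2 0.8 2.9
   vertex 2.2 1.3 0.9
  endloop
 endfacet
 facet normal -0.114 -0.533 -0.838
  outer loop
   vertex 3.1 0.4 1.3
   vertex 4.3 1.4 0.5
   vertex 3.3 0.2 1.4
  endloop
 endfacet
 facet normal -0.137 -0.513 -0.847
  outer loop
   vertex 3.1 0.4 1.3
   vertex 2.2 1.3 0.9
   vertex 4.3 1.4 0.5
  endloop
 endfacet
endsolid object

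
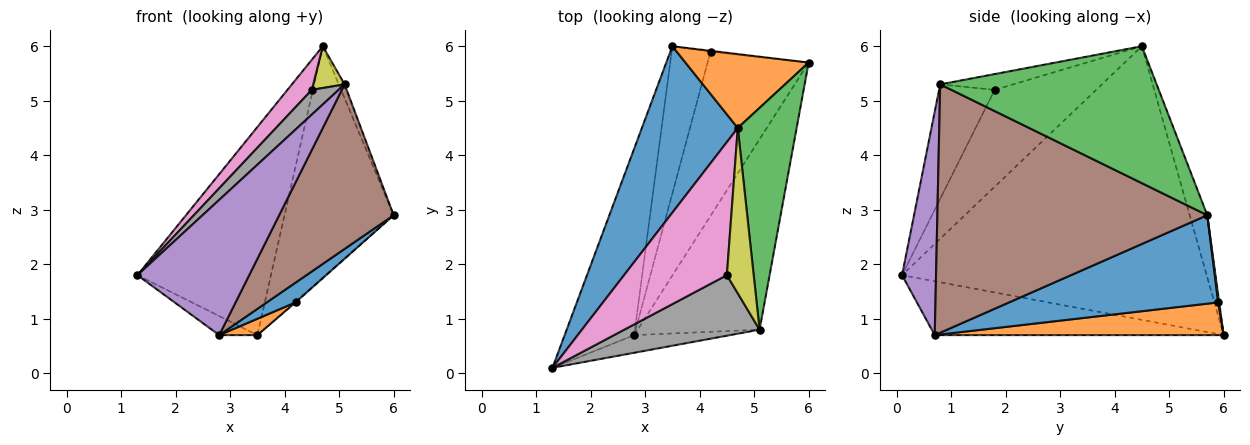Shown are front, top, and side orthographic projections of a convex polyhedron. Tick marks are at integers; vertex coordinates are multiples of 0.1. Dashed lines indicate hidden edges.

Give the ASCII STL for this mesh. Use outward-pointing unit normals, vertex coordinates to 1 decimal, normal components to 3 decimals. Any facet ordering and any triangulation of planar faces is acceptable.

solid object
 facet normal -0.872 0.382 0.306
  outer loop
   vertex 4.7 4.5 6.0
   vertex 3.5 6.0 0.7
   vertex 1.3 0.1 1.8
  endloop
 endfacet
 facet normal -0.152 0.942 0.301
  outer loop
   vertex 4.7 4.5 6.0
   vertex 6.0 5.7 2.9
   vertex 3.5 6.0 0.7
  endloop
 endfacet
 facet normal 0.918 0.025 0.395
  outer loop
   vertex 5.1 0.8 5.3
   vertex 6.0 5.7 2.9
   vertex 4.7 4.5 6.0
  endloop
 endfacet
 facet normal -0.610 0.081 -0.788
  outer loop
   vertex 2.8 0.7 0.7
   vertex 1.3 0.1 1.8
   vertex 3.5 6.0 0.7
  endloop
 endfacet
 facet normal 0.289 -0.949 -0.124
  outer loop
   vertex 2.8 0.7 0.7
   vertex 5.1 0.8 5.3
   vertex 1.3 0.1 1.8
  endloop
 endfacet
 facet normal 0.839 -0.356 -0.412
  outer loop
   vertex 2.8 0.7 0.7
   vertex 6.0 5.7 2.9
   vertex 5.1 0.8 5.3
  endloop
 endfacet
 facet normal -0.677 -0.163 0.718
  outer loop
   vertex 4.5 1.8 5.2
   vertex 4.7 4.5 6.0
   vertex 1.3 0.1 1.8
  endloop
 endfacet
 facet normal -0.617 -0.297 0.729
  outer loop
   vertex 4.5 1.8 5.2
   vertex 1.3 0.1 1.8
   vertex 5.1 0.8 5.3
  endloop
 endfacet
 facet normal -0.495 -0.213 0.842
  outer loop
   vertex 4.5 1.8 5.2
   vertex 5.1 0.8 5.3
   vertex 4.7 4.5 6.0
  endloop
 endfacet
 facet normal 0.577 0.577 -0.577
  outer loop
   vertex 4.2 5.9 1.3
   vertex 3.5 6.0 0.7
   vertex 6.0 5.7 2.9
  endloop
 endfacet
 facet normal 0.656 -0.090 -0.749
  outer loop
   vertex 4.2 5.9 1.3
   vertex 6.0 5.7 2.9
   vertex 2.8 0.7 0.7
  endloop
 endfacet
 facet normal 0.641 -0.085 -0.762
  outer loop
   vertex 4.2 5.9 1.3
   vertex 2.8 0.7 0.7
   vertex 3.5 6.0 0.7
  endloop
 endfacet
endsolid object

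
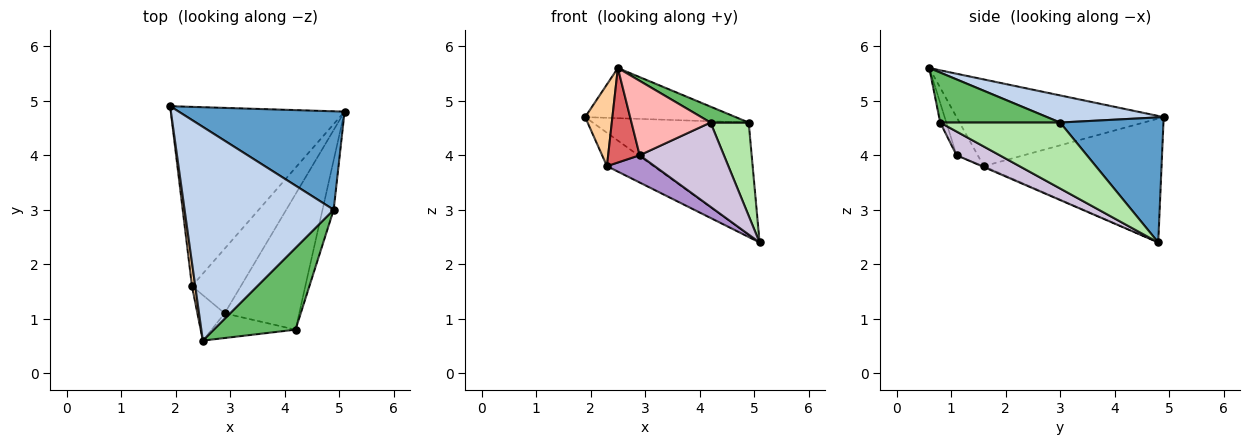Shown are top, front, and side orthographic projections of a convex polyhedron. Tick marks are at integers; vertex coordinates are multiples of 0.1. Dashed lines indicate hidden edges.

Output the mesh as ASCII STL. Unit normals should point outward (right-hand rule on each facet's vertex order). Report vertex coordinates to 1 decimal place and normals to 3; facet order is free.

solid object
 facet normal 0.446 0.673 0.591
  outer loop
   vertex 4.9 3.0 4.6
   vertex 5.1 4.8 2.4
   vertex 1.9 4.9 4.7
  endloop
 endfacet
 facet normal 0.174 0.225 0.959
  outer loop
   vertex 4.9 3.0 4.6
   vertex 1.9 4.9 4.7
   vertex 2.5 0.6 5.6
  endloop
 endfacet
 facet normal -0.574 0.150 -0.805
  outer loop
   vertex 2.3 1.6 3.8
   vertex 1.9 4.9 4.7
   vertex 5.1 4.8 2.4
  endloop
 endfacet
 facet normal -0.991 -0.130 0.038
  outer loop
   vertex 2.3 1.6 3.8
   vertex 2.5 0.6 5.6
   vertex 1.9 4.9 4.7
  endloop
 endfacet
 facet normal 0.514 -0.164 0.842
  outer loop
   vertex 4.2 0.8 4.6
   vertex 4.9 3.0 4.6
   vertex 2.5 0.6 5.6
  endloop
 endfacet
 facet normal 0.941 -0.299 -0.159
  outer loop
   vertex 4.2 0.8 4.6
   vertex 5.1 4.8 2.4
   vertex 4.9 3.0 4.6
  endloop
 endfacet
 facet normal -0.519 -0.771 -0.370
  outer loop
   vertex 2.9 1.1 4.0
   vertex 2.5 0.6 5.6
   vertex 2.3 1.6 3.8
  endloop
 endfacet
 facet normal -0.073 -0.947 -0.314
  outer loop
   vertex 2.9 1.1 4.0
   vertex 4.2 0.8 4.6
   vertex 2.5 0.6 5.6
  endloop
 endfacet
 facet normal -0.017 -0.388 -0.921
  outer loop
   vertex 2.9 1.1 4.0
   vertex 2.3 1.6 3.8
   vertex 5.1 4.8 2.4
  endloop
 endfacet
 facet normal 0.261 -0.510 -0.820
  outer loop
   vertex 2.9 1.1 4.0
   vertex 5.1 4.8 2.4
   vertex 4.2 0.8 4.6
  endloop
 endfacet
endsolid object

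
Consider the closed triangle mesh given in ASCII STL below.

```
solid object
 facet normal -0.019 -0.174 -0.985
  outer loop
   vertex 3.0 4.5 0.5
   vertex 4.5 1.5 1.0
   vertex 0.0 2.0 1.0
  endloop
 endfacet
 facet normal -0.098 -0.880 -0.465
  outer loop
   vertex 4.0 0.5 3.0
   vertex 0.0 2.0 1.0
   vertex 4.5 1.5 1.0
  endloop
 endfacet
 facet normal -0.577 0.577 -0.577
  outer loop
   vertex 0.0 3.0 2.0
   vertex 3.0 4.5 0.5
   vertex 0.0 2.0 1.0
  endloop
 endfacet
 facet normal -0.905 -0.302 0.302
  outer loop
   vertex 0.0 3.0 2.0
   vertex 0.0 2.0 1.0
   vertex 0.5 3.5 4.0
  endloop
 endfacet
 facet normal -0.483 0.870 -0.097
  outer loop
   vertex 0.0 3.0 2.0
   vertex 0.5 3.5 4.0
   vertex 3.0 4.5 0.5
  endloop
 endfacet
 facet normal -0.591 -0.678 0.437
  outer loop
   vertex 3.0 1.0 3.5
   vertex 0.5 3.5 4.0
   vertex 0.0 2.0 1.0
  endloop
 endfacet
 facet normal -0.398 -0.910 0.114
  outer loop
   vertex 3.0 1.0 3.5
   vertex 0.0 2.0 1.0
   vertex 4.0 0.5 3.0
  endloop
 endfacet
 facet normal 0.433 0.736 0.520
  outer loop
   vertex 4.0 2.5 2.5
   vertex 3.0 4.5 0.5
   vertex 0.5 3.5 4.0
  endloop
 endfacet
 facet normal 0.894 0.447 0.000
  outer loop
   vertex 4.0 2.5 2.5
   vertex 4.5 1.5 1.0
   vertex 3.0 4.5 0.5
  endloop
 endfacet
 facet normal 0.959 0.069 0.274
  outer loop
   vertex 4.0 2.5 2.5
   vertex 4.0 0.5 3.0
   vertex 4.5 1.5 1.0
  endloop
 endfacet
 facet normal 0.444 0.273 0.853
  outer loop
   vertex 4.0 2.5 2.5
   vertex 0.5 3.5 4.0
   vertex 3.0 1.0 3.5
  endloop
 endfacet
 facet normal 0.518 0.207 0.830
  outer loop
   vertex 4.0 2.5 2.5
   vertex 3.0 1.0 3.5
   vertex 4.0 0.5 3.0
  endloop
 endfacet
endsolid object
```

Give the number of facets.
12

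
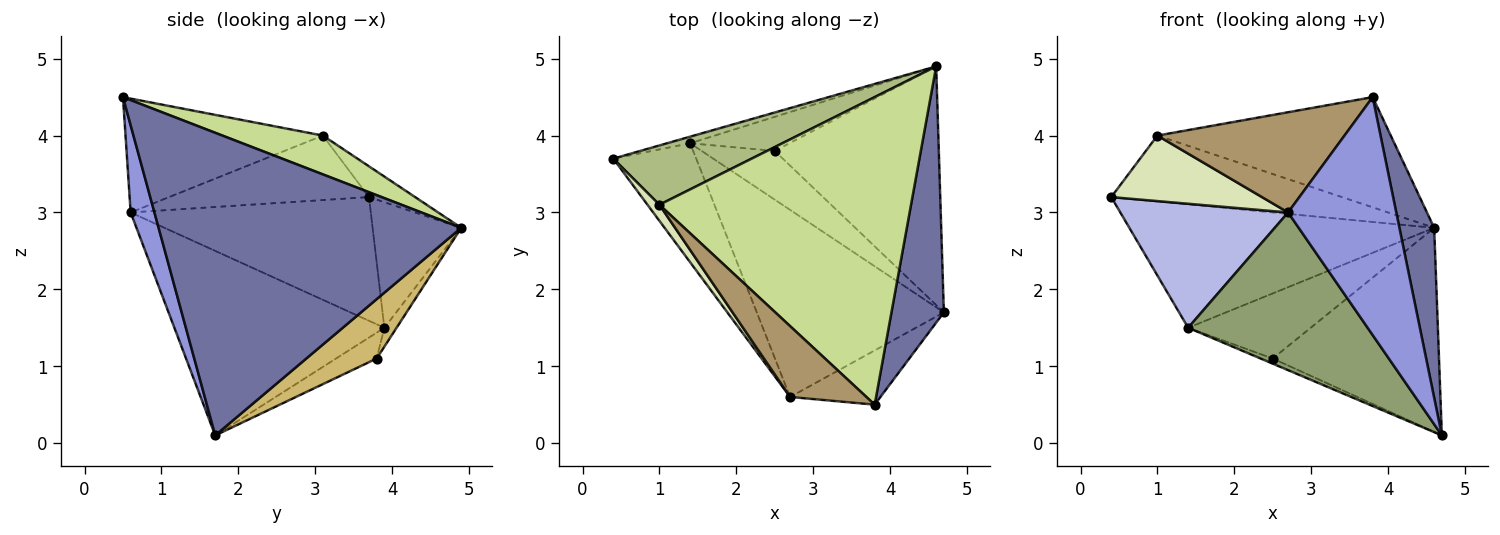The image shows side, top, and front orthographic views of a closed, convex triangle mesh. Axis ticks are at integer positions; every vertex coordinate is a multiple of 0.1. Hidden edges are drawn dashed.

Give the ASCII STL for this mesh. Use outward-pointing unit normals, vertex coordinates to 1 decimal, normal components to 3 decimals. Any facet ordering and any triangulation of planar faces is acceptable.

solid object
 facet normal 0.979 -0.112 0.170
  outer loop
   vertex 3.8 0.5 4.5
   vertex 4.7 1.7 0.1
   vertex 4.6 4.9 2.8
  endloop
 endfacet
 facet normal -0.279 0.959 -0.051
  outer loop
   vertex 1.4 3.9 1.5
   vertex 0.4 3.7 3.2
   vertex 4.6 4.9 2.8
  endloop
 endfacet
 facet normal 0.209 -0.953 -0.217
  outer loop
   vertex 2.7 0.6 3.0
   vertex 4.7 1.7 0.1
   vertex 3.8 0.5 4.5
  endloop
 endfacet
 facet normal -0.718 -0.502 -0.482
  outer loop
   vertex 2.7 0.6 3.0
   vertex 0.4 3.7 3.2
   vertex 1.4 3.9 1.5
  endloop
 endfacet
 facet normal -0.602 -0.515 -0.610
  outer loop
   vertex 2.7 0.6 3.0
   vertex 1.4 3.9 1.5
   vertex 4.7 1.7 0.1
  endloop
 endfacet
 facet normal -0.147 0.735 0.662
  outer loop
   vertex 1.0 3.1 4.0
   vertex 4.6 4.9 2.8
   vertex 0.4 3.7 3.2
  endloop
 endfacet
 facet normal 0.144 0.334 0.932
  outer loop
   vertex 1.0 3.1 4.0
   vertex 3.8 0.5 4.5
   vertex 4.6 4.9 2.8
  endloop
 endfacet
 facet normal -0.790 -0.596 0.146
  outer loop
   vertex 1.0 3.1 4.0
   vertex 0.4 3.7 3.2
   vertex 2.7 0.6 3.0
  endloop
 endfacet
 facet normal -0.653 -0.619 0.437
  outer loop
   vertex 1.0 3.1 4.0
   vertex 2.7 0.6 3.0
   vertex 3.8 0.5 4.5
  endloop
 endfacet
 facet normal 0.265 0.627 -0.733
  outer loop
   vertex 2.5 3.8 1.1
   vertex 4.6 4.9 2.8
   vertex 4.7 1.7 0.1
  endloop
 endfacet
 facet normal -0.332 0.099 -0.938
  outer loop
   vertex 2.5 3.8 1.1
   vertex 4.7 1.7 0.1
   vertex 1.4 3.9 1.5
  endloop
 endfacet
 facet normal -0.088 0.882 -0.462
  outer loop
   vertex 2.5 3.8 1.1
   vertex 1.4 3.9 1.5
   vertex 4.6 4.9 2.8
  endloop
 endfacet
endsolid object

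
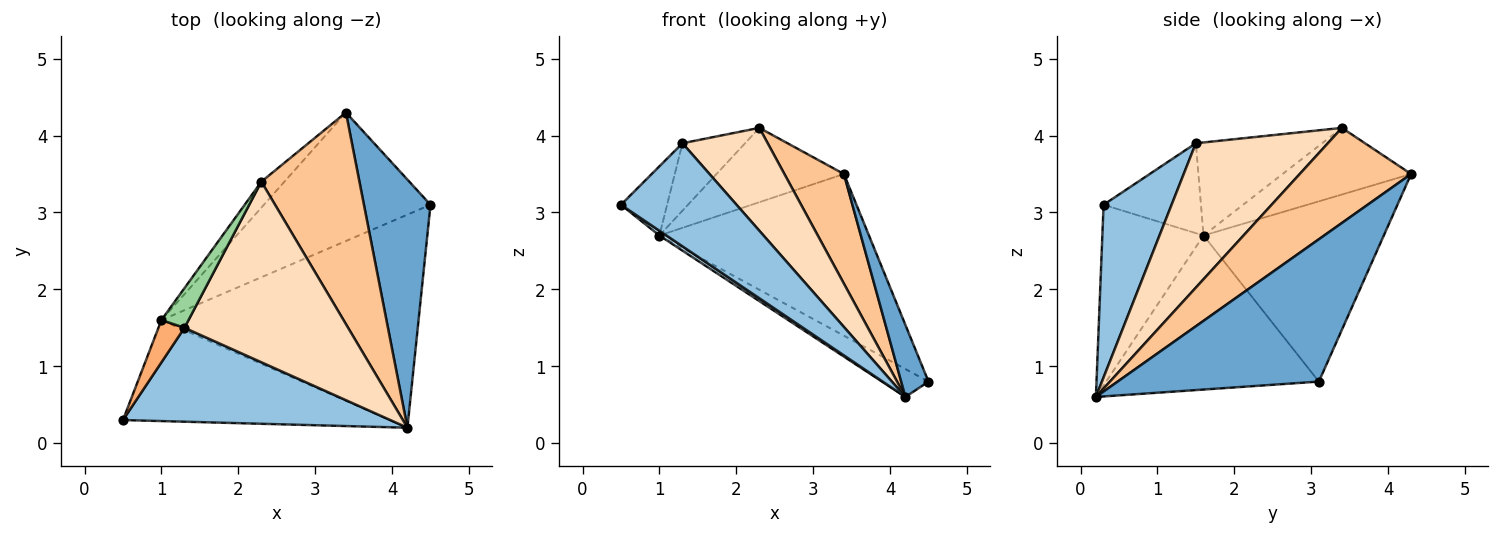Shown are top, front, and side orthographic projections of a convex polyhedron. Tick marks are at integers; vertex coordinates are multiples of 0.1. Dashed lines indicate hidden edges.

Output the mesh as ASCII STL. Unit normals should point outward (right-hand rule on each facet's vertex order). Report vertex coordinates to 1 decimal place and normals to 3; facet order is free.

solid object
 facet normal 0.899 -0.122 0.421
  outer loop
   vertex 3.4 4.3 3.5
   vertex 4.2 0.2 0.6
   vertex 4.5 3.1 0.8
  endloop
 endfacet
 facet normal 0.399 -0.678 0.618
  outer loop
   vertex 1.3 1.5 3.9
   vertex 0.5 0.3 3.1
   vertex 4.2 0.2 0.6
  endloop
 endfacet
 facet normal -0.560 -0.039 -0.827
  outer loop
   vertex 1.0 1.6 2.7
   vertex 4.2 0.2 0.6
   vertex 0.5 0.3 3.1
  endloop
 endfacet
 facet normal -0.511 0.112 -0.853
  outer loop
   vertex 1.0 1.6 2.7
   vertex 4.5 3.1 0.8
   vertex 4.2 0.2 0.6
  endloop
 endfacet
 facet normal -0.558 0.649 -0.516
  outer loop
   vertex 1.0 1.6 2.7
   vertex 3.4 4.3 3.5
   vertex 4.5 3.1 0.8
  endloop
 endfacet
 facet normal -0.874 0.414 0.253
  outer loop
   vertex 1.0 1.6 2.7
   vertex 0.5 0.3 3.1
   vertex 1.3 1.5 3.9
  endloop
 endfacet
 facet normal 0.652 -0.349 0.673
  outer loop
   vertex 2.3 3.4 4.1
   vertex 4.2 0.2 0.6
   vertex 3.4 4.3 3.5
  endloop
 endfacet
 facet normal 0.608 -0.393 0.689
  outer loop
   vertex 2.3 3.4 4.1
   vertex 1.3 1.5 3.9
   vertex 4.2 0.2 0.6
  endloop
 endfacet
 facet normal -0.690 0.684 -0.239
  outer loop
   vertex 2.3 3.4 4.1
   vertex 3.4 4.3 3.5
   vertex 1.0 1.6 2.7
  endloop
 endfacet
 facet normal -0.867 0.430 0.253
  outer loop
   vertex 2.3 3.4 4.1
   vertex 1.0 1.6 2.7
   vertex 1.3 1.5 3.9
  endloop
 endfacet
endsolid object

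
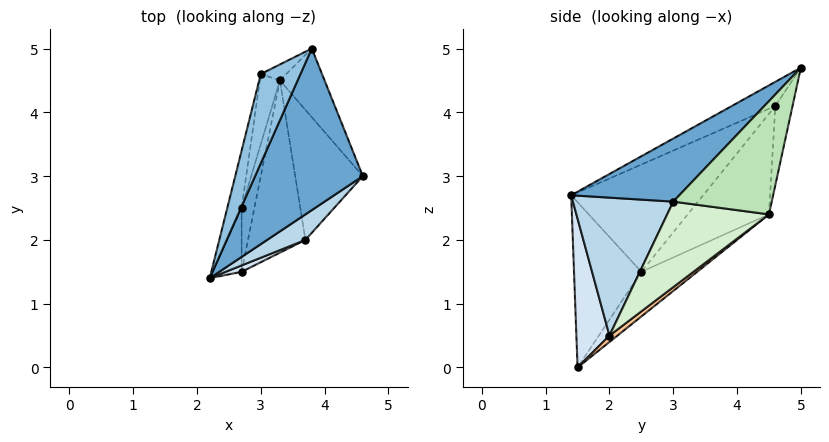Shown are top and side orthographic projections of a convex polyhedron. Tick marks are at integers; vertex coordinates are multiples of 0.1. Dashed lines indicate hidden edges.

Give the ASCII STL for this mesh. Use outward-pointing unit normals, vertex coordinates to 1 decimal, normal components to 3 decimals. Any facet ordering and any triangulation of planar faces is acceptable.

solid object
 facet normal 0.413 -0.576 0.706
  outer loop
   vertex 3.8 5.0 4.7
   vertex 2.2 1.4 2.7
   vertex 4.6 3.0 2.6
  endloop
 endfacet
 facet normal -0.504 -0.237 0.830
  outer loop
   vertex 3.0 4.6 4.1
   vertex 2.2 1.4 2.7
   vertex 3.8 5.0 4.7
  endloop
 endfacet
 facet normal 0.553 -0.819 0.153
  outer loop
   vertex 3.7 2.0 0.5
   vertex 4.6 3.0 2.6
   vertex 2.2 1.4 2.7
  endloop
 endfacet
 facet normal 0.428 -0.902 0.046
  outer loop
   vertex 3.7 2.0 0.5
   vertex 2.2 1.4 2.7
   vertex 2.7 1.5 0.0
  endloop
 endfacet
 facet normal -0.953 0.251 -0.167
  outer loop
   vertex 2.7 2.5 1.5
   vertex 2.7 1.5 0.0
   vertex 2.2 1.4 2.7
  endloop
 endfacet
 facet normal -0.948 0.292 -0.127
  outer loop
   vertex 2.7 2.5 1.5
   vertex 2.2 1.4 2.7
   vertex 3.0 4.6 4.1
  endloop
 endfacet
 facet normal 0.087 0.612 -0.786
  outer loop
   vertex 3.3 4.5 2.4
   vertex 3.7 2.0 0.5
   vertex 2.7 1.5 0.0
  endloop
 endfacet
 facet normal -0.889 0.381 -0.254
  outer loop
   vertex 3.3 4.5 2.4
   vertex 2.7 1.5 0.0
   vertex 2.7 2.5 1.5
  endloop
 endfacet
 facet normal -0.916 0.357 -0.183
  outer loop
   vertex 3.3 4.5 2.4
   vertex 2.7 2.5 1.5
   vertex 3.0 4.6 4.1
  endloop
 endfacet
 facet normal -0.371 0.921 -0.120
  outer loop
   vertex 3.3 4.5 2.4
   vertex 3.0 4.6 4.1
   vertex 3.8 5.0 4.7
  endloop
 endfacet
 facet normal 0.742 0.604 -0.292
  outer loop
   vertex 3.3 4.5 2.4
   vertex 3.8 5.0 4.7
   vertex 4.6 3.0 2.6
  endloop
 endfacet
 facet normal 0.673 0.513 -0.533
  outer loop
   vertex 3.3 4.5 2.4
   vertex 4.6 3.0 2.6
   vertex 3.7 2.0 0.5
  endloop
 endfacet
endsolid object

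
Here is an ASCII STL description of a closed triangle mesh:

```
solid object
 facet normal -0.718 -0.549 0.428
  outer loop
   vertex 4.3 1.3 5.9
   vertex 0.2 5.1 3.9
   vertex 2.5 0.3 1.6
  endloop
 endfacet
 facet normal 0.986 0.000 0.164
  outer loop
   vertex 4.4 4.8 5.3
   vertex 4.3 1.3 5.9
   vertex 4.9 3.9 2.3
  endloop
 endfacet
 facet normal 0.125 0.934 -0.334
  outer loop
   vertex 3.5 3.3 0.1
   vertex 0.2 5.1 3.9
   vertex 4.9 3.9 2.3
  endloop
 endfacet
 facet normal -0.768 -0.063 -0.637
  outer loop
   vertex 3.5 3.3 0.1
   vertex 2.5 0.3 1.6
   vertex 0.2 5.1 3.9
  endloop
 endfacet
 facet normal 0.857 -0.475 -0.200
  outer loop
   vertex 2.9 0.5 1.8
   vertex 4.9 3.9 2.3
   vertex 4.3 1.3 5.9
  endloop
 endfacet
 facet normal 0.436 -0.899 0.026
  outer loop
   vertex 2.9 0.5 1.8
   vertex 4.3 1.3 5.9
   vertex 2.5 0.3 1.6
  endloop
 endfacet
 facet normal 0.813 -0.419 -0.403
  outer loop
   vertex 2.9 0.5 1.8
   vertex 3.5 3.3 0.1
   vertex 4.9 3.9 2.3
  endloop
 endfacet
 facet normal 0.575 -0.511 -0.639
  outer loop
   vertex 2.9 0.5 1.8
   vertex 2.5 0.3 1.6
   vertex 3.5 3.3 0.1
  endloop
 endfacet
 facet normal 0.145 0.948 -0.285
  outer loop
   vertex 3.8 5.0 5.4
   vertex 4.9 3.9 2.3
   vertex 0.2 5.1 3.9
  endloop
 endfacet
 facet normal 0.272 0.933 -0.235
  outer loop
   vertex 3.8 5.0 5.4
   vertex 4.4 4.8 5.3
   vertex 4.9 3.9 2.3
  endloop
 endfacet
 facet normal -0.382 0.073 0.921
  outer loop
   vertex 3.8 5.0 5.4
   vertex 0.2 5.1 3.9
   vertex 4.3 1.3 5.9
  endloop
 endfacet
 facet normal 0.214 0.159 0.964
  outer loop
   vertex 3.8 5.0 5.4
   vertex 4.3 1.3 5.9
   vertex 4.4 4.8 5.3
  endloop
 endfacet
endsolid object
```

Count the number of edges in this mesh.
18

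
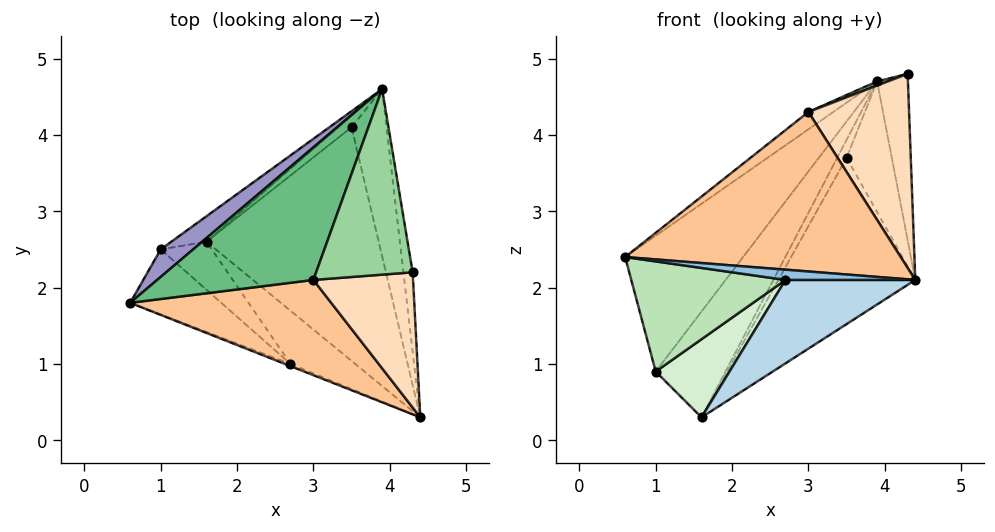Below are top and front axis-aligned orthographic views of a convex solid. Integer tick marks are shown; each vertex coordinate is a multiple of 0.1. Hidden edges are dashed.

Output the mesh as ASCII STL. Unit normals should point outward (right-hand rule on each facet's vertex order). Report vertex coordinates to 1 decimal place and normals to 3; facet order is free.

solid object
 facet normal 0.984 0.161 -0.077
  outer loop
   vertex 4.3 2.2 4.8
   vertex 4.4 0.3 2.1
   vertex 3.9 4.6 4.7
  endloop
 endfacet
 facet normal -0.373 -0.907 -0.196
  outer loop
   vertex 2.7 1.0 2.1
   vertex 4.4 0.3 2.1
   vertex 0.6 1.8 2.4
  endloop
 endfacet
 facet normal -0.328 -0.797 -0.508
  outer loop
   vertex 2.7 1.0 2.1
   vertex 1.6 2.6 0.3
   vertex 4.4 0.3 2.1
  endloop
 endfacet
 facet normal 0.768 0.394 -0.504
  outer loop
   vertex 3.5 4.1 3.7
   vertex 3.9 4.6 4.7
   vertex 4.4 0.3 2.1
  endloop
 endfacet
 facet normal 0.707 0.410 -0.576
  outer loop
   vertex 3.5 4.1 3.7
   vertex 4.4 0.3 2.1
   vertex 1.6 2.6 0.3
  endloop
 endfacet
 facet normal 0.297 0.801 -0.519
  outer loop
   vertex 3.5 4.1 3.7
   vertex 1.6 2.6 0.3
   vertex 3.9 4.6 4.7
  endloop
 endfacet
 facet normal -0.286 -0.823 0.491
  outer loop
   vertex 3.0 2.1 4.3
   vertex 0.6 1.8 2.4
   vertex 4.4 0.3 2.1
  endloop
 endfacet
 facet normal -0.155 -0.811 0.565
  outer loop
   vertex 3.0 2.1 4.3
   vertex 4.4 0.3 2.1
   vertex 4.3 2.2 4.8
  endloop
 endfacet
 facet normal -0.625 0.101 0.774
  outer loop
   vertex 3.0 2.1 4.3
   vertex 3.9 4.6 4.7
   vertex 0.6 1.8 2.4
  endloop
 endfacet
 facet normal -0.358 -0.021 0.934
  outer loop
   vertex 3.0 2.1 4.3
   vertex 4.3 2.2 4.8
   vertex 3.9 4.6 4.7
  endloop
 endfacet
 facet normal -0.372 -0.799 -0.472
  outer loop
   vertex 1.0 2.5 0.9
   vertex 2.7 1.0 2.1
   vertex 0.6 1.8 2.4
  endloop
 endfacet
 facet normal -0.357 -0.796 -0.489
  outer loop
   vertex 1.0 2.5 0.9
   vertex 1.6 2.6 0.3
   vertex 2.7 1.0 2.1
  endloop
 endfacet
 facet normal -0.696 0.703 0.143
  outer loop
   vertex 1.0 2.5 0.9
   vertex 0.6 1.8 2.4
   vertex 3.9 4.6 4.7
  endloop
 endfacet
 facet normal -0.369 0.904 -0.218
  outer loop
   vertex 1.0 2.5 0.9
   vertex 3.9 4.6 4.7
   vertex 1.6 2.6 0.3
  endloop
 endfacet
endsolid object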